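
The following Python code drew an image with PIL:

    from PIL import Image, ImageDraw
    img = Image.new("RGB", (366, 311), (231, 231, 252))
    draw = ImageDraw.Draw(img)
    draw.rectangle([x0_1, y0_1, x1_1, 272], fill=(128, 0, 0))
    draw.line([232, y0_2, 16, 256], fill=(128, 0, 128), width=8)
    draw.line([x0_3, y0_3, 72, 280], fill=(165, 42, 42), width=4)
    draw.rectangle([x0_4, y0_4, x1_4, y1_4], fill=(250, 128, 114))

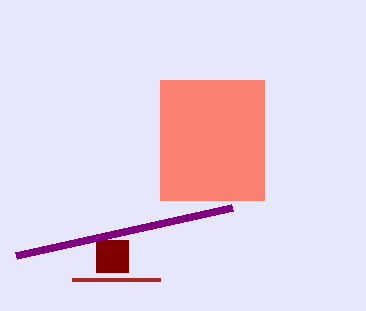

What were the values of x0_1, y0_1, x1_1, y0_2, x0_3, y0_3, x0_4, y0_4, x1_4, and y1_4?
x0_1 = 96, y0_1 = 240, x1_1 = 128, y0_2 = 208, x0_3 = 160, y0_3 = 280, x0_4 = 160, y0_4 = 80, x1_4 = 264, y1_4 = 200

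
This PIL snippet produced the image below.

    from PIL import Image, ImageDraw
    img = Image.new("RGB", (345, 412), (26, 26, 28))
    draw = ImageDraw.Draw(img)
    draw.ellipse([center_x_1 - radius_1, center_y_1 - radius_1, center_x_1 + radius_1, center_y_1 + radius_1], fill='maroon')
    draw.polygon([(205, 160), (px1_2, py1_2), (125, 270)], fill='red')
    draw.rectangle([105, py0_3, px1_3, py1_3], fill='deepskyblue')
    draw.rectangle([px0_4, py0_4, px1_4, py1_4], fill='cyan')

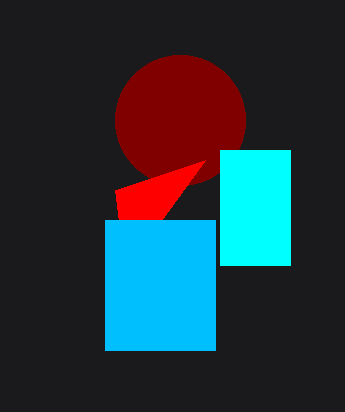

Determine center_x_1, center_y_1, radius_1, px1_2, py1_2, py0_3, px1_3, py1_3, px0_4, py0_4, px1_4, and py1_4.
center_x_1 = 180
center_y_1 = 120
radius_1 = 65
px1_2 = 115
py1_2 = 190
py0_3 = 220
px1_3 = 215
py1_3 = 350
px0_4 = 220
py0_4 = 150
px1_4 = 290
py1_4 = 265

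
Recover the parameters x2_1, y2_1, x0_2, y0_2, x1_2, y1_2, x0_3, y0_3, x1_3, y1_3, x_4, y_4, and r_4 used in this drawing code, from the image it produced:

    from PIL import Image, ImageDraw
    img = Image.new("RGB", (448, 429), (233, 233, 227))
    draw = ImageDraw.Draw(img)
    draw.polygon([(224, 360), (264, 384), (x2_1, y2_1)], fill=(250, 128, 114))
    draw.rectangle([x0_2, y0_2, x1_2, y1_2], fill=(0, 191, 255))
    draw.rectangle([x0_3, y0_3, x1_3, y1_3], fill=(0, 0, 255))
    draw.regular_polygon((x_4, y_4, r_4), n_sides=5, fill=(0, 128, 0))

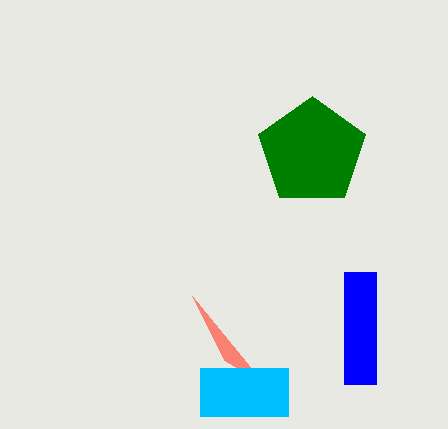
x2_1 = 192
y2_1 = 296
x0_2 = 200
y0_2 = 368
x1_2 = 288
y1_2 = 416
x0_3 = 344
y0_3 = 272
x1_3 = 376
y1_3 = 384
x_4 = 312
y_4 = 152
r_4 = 56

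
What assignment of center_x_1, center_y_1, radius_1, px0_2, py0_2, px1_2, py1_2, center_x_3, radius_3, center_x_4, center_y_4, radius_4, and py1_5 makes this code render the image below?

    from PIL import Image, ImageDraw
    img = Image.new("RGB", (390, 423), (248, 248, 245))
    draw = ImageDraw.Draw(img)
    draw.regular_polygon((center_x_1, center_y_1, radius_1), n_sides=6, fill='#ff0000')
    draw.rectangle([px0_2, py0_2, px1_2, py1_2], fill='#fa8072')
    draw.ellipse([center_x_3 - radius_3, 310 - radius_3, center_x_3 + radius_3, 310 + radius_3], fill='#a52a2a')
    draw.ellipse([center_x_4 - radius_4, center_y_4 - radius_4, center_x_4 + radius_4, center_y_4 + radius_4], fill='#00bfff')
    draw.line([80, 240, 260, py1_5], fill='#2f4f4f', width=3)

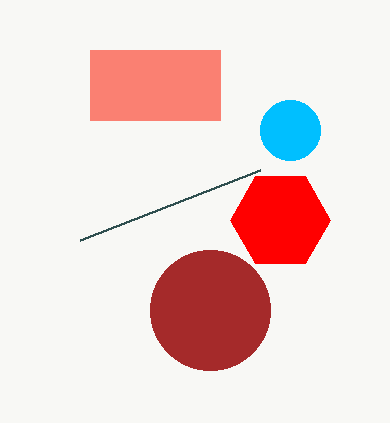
center_x_1 = 280, center_y_1 = 220, radius_1 = 50, px0_2 = 90, py0_2 = 50, px1_2 = 220, py1_2 = 120, center_x_3 = 210, radius_3 = 60, center_x_4 = 290, center_y_4 = 130, radius_4 = 30, py1_5 = 170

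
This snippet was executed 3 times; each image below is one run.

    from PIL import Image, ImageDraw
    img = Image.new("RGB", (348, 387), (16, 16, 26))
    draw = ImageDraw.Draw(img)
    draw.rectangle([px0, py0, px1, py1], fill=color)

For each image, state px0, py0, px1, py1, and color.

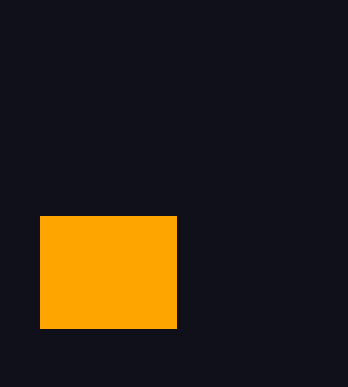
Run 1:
px0 = 40; py0 = 216; px1 = 176; py1 = 328; color = 'orange'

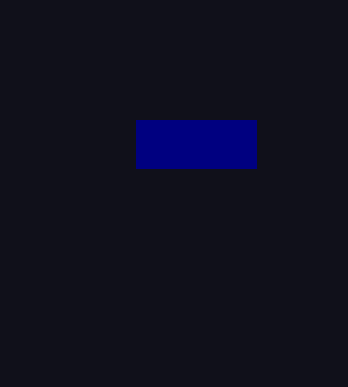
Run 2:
px0 = 136
py0 = 120
px1 = 256
py1 = 168
color = 'navy'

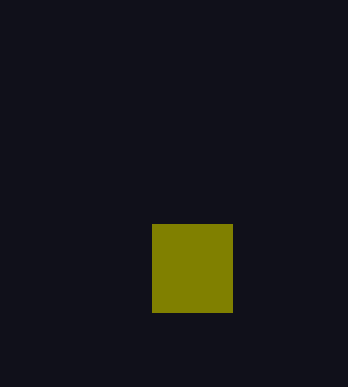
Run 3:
px0 = 152; py0 = 224; px1 = 232; py1 = 312; color = 'olive'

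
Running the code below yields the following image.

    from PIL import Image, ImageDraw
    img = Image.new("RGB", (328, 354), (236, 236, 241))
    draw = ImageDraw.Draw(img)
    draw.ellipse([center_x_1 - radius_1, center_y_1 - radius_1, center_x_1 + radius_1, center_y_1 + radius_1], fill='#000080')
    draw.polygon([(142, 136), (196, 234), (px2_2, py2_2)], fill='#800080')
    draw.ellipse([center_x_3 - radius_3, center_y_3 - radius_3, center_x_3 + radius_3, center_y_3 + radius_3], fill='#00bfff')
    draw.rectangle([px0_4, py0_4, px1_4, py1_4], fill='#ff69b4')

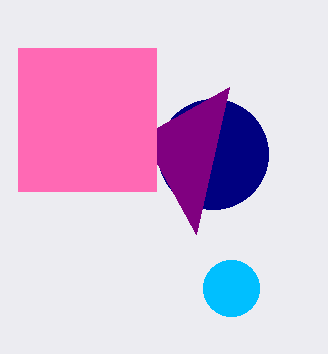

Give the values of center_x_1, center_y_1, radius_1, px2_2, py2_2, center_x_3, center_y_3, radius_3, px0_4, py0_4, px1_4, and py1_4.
center_x_1 = 213
center_y_1 = 154
radius_1 = 55
px2_2 = 229
py2_2 = 87
center_x_3 = 231
center_y_3 = 288
radius_3 = 28
px0_4 = 18
py0_4 = 48
px1_4 = 156
py1_4 = 191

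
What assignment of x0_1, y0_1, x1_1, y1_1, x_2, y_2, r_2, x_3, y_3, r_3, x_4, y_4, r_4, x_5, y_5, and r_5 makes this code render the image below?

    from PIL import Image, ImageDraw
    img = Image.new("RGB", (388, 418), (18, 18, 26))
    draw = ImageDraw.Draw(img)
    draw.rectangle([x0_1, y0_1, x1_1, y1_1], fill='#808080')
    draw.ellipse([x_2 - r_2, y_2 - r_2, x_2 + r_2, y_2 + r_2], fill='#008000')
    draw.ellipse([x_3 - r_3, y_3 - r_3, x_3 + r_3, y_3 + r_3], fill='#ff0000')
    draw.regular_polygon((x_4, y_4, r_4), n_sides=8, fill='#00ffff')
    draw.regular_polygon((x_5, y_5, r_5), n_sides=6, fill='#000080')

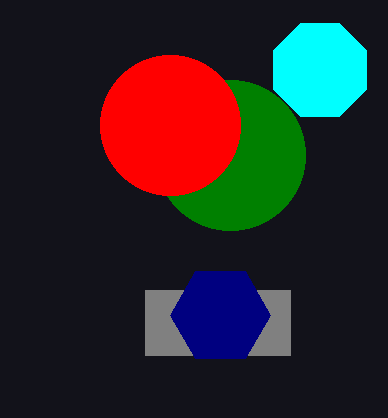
x0_1 = 145, y0_1 = 290, x1_1 = 290, y1_1 = 355, x_2 = 230, y_2 = 155, r_2 = 75, x_3 = 170, y_3 = 125, r_3 = 70, x_4 = 320, y_4 = 70, r_4 = 50, x_5 = 220, y_5 = 315, r_5 = 50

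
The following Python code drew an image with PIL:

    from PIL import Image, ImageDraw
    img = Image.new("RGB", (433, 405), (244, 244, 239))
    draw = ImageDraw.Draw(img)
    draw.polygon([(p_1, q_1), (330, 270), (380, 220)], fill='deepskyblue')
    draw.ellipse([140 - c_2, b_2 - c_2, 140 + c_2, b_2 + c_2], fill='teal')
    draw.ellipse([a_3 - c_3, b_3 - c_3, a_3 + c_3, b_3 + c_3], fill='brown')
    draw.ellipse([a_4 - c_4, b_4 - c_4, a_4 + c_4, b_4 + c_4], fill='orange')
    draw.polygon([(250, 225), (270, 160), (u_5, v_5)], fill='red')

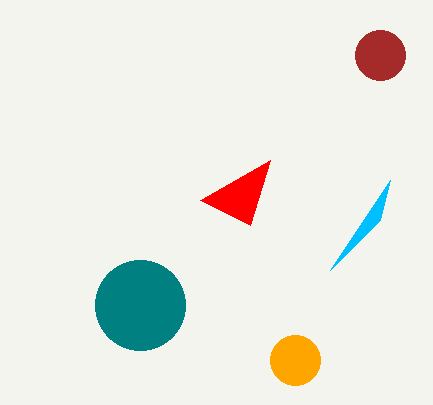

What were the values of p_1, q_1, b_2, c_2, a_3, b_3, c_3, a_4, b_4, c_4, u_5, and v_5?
p_1 = 390; q_1 = 180; b_2 = 305; c_2 = 45; a_3 = 380; b_3 = 55; c_3 = 25; a_4 = 295; b_4 = 360; c_4 = 25; u_5 = 200; v_5 = 200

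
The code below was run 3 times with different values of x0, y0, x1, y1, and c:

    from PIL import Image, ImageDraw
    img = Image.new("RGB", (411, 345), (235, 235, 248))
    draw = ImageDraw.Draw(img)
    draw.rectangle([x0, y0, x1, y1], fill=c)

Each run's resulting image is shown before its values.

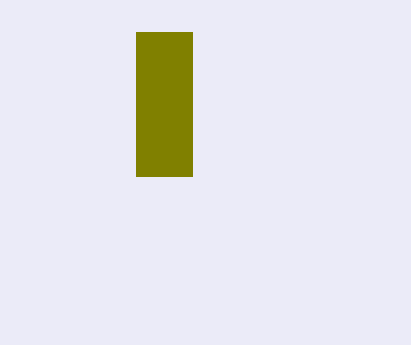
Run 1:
x0 = 136; y0 = 32; x1 = 192; y1 = 176; c = 'olive'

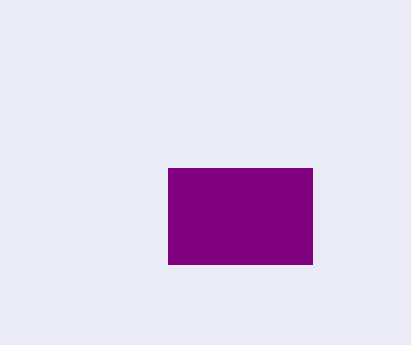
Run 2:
x0 = 168; y0 = 168; x1 = 312; y1 = 264; c = 'purple'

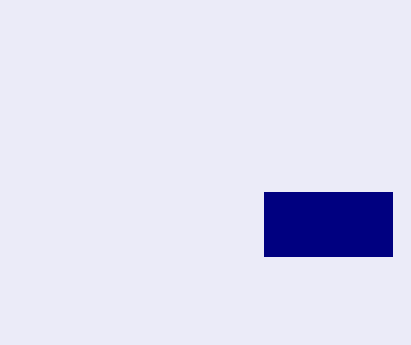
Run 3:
x0 = 264, y0 = 192, x1 = 392, y1 = 256, c = 'navy'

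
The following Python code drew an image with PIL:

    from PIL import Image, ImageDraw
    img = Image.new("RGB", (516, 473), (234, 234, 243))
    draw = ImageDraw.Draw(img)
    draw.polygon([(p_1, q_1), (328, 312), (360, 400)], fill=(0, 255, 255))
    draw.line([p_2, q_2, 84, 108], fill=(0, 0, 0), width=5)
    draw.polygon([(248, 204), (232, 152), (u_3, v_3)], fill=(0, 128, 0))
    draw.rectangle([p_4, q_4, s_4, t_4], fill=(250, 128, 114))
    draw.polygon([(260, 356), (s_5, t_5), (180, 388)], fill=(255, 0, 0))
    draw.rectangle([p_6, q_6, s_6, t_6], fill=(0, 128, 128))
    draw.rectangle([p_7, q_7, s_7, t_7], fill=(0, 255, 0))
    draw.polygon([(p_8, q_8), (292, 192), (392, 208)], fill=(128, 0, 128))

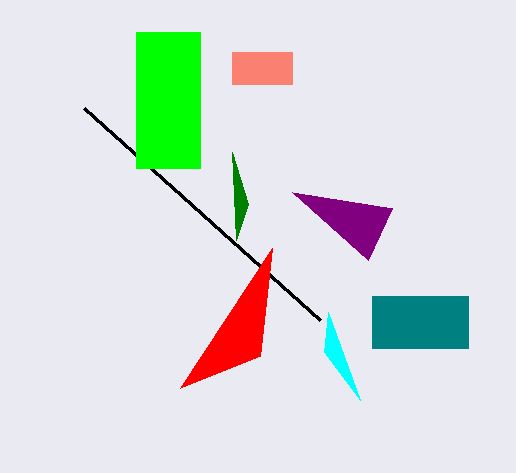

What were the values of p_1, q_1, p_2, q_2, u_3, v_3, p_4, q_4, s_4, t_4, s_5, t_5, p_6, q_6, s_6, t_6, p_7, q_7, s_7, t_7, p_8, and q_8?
p_1 = 324; q_1 = 352; p_2 = 320; q_2 = 320; u_3 = 236; v_3 = 240; p_4 = 232; q_4 = 52; s_4 = 292; t_4 = 84; s_5 = 272; t_5 = 248; p_6 = 372; q_6 = 296; s_6 = 468; t_6 = 348; p_7 = 136; q_7 = 32; s_7 = 200; t_7 = 168; p_8 = 368; q_8 = 260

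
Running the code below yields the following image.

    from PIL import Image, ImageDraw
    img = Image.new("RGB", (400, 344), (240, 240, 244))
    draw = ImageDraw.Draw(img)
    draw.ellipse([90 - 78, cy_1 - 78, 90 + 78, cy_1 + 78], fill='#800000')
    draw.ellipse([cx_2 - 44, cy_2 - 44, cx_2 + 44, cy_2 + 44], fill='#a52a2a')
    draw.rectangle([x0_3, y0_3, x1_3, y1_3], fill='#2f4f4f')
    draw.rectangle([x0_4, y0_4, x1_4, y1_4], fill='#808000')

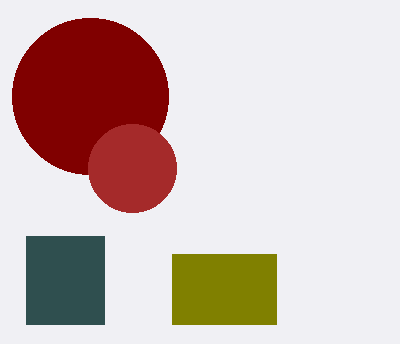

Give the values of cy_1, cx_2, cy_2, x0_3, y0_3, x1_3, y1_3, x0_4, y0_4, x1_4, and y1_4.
cy_1 = 96
cx_2 = 132
cy_2 = 168
x0_3 = 26
y0_3 = 236
x1_3 = 104
y1_3 = 324
x0_4 = 172
y0_4 = 254
x1_4 = 276
y1_4 = 324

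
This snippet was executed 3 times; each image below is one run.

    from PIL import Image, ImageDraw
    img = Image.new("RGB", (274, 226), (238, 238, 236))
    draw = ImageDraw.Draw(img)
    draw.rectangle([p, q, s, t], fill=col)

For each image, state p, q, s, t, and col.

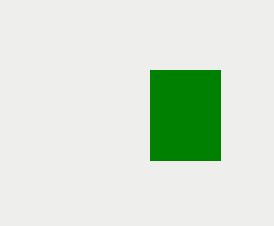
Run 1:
p = 150, q = 70, s = 220, t = 160, col = 'green'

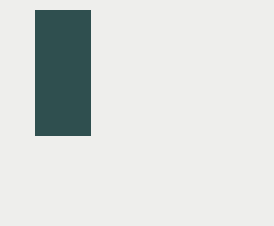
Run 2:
p = 35, q = 10, s = 90, t = 135, col = 'darkslategray'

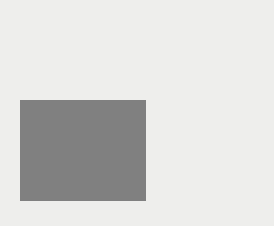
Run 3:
p = 20, q = 100, s = 145, t = 200, col = 'gray'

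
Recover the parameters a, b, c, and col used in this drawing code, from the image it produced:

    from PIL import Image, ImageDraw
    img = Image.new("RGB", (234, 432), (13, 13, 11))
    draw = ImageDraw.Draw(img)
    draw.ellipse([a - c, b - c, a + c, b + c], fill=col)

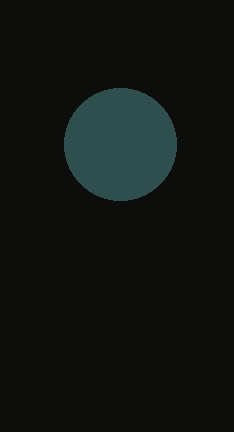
a = 120; b = 144; c = 56; col = 'darkslategray'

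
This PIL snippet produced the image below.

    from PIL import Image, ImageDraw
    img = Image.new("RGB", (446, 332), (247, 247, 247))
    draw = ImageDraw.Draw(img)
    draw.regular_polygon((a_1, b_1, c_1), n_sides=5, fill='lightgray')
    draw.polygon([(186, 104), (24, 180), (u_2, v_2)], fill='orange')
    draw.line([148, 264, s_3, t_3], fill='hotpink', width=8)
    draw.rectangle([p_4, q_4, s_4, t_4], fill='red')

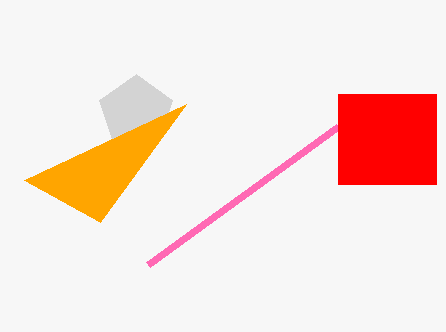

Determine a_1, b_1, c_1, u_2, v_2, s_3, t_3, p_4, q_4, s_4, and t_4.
a_1 = 136, b_1 = 112, c_1 = 38, u_2 = 100, v_2 = 222, s_3 = 338, t_3 = 126, p_4 = 338, q_4 = 94, s_4 = 436, t_4 = 184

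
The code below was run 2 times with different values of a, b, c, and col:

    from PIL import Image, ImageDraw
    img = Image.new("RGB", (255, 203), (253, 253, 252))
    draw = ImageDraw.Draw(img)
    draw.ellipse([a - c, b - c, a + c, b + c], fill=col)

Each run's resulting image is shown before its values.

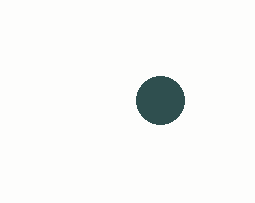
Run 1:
a = 160; b = 100; c = 24; col = 'darkslategray'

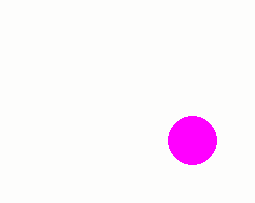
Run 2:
a = 192
b = 140
c = 24
col = 'magenta'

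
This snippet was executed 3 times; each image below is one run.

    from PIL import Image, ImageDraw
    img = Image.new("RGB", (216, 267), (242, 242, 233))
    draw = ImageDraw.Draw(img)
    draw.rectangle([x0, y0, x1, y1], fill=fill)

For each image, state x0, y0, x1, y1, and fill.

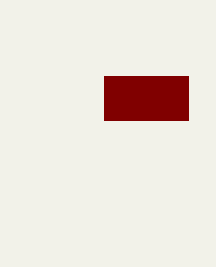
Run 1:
x0 = 104, y0 = 76, x1 = 188, y1 = 120, fill = 'maroon'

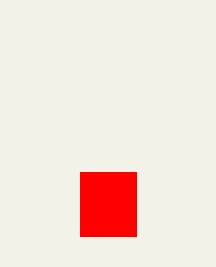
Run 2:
x0 = 80
y0 = 172
x1 = 136
y1 = 236
fill = 'red'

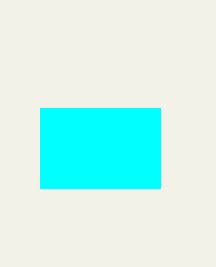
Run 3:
x0 = 40
y0 = 108
x1 = 160
y1 = 188
fill = 'cyan'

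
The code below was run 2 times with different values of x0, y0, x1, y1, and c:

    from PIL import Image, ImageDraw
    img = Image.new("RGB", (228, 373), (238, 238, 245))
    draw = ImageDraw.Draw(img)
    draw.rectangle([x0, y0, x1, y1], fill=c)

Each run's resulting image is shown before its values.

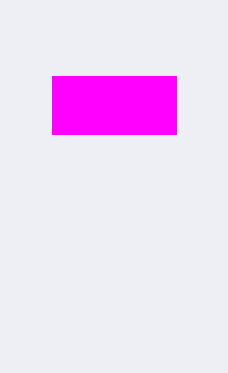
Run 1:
x0 = 52
y0 = 76
x1 = 176
y1 = 134
c = 'magenta'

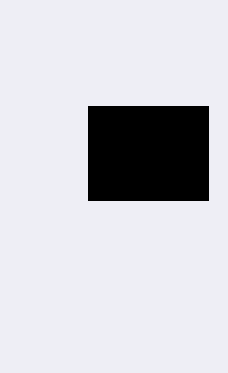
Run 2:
x0 = 88
y0 = 106
x1 = 208
y1 = 200
c = 'black'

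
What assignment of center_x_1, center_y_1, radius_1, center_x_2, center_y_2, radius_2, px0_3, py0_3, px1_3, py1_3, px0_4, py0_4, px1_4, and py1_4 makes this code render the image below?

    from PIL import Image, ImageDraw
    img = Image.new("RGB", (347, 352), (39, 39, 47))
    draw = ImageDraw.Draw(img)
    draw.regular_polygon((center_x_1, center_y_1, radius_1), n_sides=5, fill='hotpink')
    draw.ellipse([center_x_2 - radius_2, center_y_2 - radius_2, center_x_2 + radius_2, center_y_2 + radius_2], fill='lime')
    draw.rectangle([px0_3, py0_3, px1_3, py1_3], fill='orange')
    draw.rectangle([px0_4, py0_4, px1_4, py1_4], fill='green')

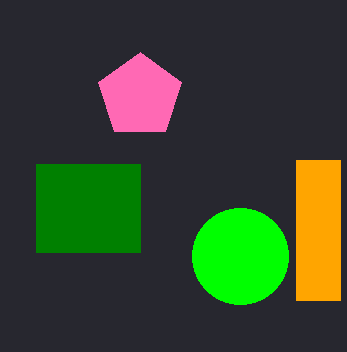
center_x_1 = 140
center_y_1 = 96
radius_1 = 44
center_x_2 = 240
center_y_2 = 256
radius_2 = 48
px0_3 = 296
py0_3 = 160
px1_3 = 340
py1_3 = 300
px0_4 = 36
py0_4 = 164
px1_4 = 140
py1_4 = 252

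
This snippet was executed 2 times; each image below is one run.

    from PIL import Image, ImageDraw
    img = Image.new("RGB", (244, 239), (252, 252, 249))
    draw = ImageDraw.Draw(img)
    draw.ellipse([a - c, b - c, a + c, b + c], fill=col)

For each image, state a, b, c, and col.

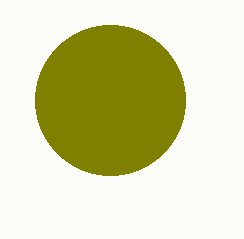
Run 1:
a = 110, b = 100, c = 75, col = 'olive'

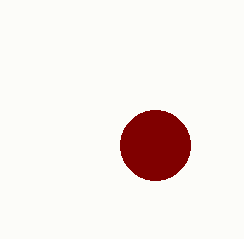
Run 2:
a = 155, b = 145, c = 35, col = 'maroon'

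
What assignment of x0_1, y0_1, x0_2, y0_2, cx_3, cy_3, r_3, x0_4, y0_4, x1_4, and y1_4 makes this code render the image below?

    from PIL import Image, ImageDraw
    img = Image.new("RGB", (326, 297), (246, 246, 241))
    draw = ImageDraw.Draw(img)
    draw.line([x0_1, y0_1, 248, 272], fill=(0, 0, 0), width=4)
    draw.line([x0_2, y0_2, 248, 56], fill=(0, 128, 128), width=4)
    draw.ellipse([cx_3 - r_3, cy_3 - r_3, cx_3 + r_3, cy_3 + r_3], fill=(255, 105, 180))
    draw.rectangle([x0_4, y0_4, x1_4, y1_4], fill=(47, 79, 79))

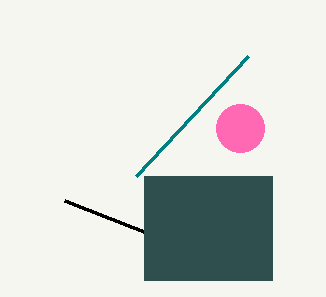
x0_1 = 64, y0_1 = 200, x0_2 = 136, y0_2 = 176, cx_3 = 240, cy_3 = 128, r_3 = 24, x0_4 = 144, y0_4 = 176, x1_4 = 272, y1_4 = 280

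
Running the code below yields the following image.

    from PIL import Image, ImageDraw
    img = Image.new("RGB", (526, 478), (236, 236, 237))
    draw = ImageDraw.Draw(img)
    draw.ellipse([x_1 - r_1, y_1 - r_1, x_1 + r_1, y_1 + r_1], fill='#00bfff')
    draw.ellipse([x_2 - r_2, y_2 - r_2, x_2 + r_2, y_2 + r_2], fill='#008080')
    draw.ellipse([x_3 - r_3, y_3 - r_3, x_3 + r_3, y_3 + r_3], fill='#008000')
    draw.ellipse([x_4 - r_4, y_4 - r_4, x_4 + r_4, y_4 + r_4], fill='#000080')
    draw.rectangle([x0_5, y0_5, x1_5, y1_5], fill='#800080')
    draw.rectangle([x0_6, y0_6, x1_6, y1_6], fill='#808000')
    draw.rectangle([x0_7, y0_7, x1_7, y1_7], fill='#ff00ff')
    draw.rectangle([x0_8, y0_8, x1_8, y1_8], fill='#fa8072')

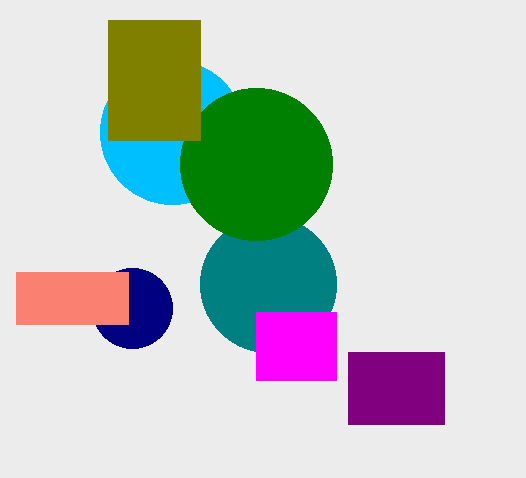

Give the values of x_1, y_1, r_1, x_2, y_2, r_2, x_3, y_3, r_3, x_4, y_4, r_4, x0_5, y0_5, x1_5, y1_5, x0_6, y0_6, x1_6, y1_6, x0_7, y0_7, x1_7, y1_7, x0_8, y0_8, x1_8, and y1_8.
x_1 = 172; y_1 = 132; r_1 = 72; x_2 = 268; y_2 = 284; r_2 = 68; x_3 = 256; y_3 = 164; r_3 = 76; x_4 = 132; y_4 = 308; r_4 = 40; x0_5 = 348; y0_5 = 352; x1_5 = 444; y1_5 = 424; x0_6 = 108; y0_6 = 20; x1_6 = 200; y1_6 = 140; x0_7 = 256; y0_7 = 312; x1_7 = 336; y1_7 = 380; x0_8 = 16; y0_8 = 272; x1_8 = 128; y1_8 = 324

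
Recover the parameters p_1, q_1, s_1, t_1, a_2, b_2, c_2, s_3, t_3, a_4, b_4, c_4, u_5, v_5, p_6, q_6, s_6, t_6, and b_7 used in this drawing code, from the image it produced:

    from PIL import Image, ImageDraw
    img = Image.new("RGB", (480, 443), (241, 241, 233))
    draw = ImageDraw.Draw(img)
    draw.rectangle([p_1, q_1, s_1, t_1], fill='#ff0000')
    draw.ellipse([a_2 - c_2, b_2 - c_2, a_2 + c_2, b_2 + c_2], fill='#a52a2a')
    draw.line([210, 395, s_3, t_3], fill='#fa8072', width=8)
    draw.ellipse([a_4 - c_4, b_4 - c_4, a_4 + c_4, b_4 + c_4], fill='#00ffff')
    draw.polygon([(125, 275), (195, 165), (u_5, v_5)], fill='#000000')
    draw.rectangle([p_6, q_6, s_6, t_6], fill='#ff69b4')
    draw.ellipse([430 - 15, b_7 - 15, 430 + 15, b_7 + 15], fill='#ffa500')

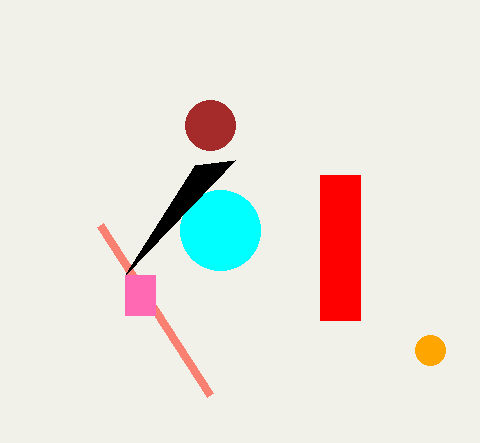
p_1 = 320
q_1 = 175
s_1 = 360
t_1 = 320
a_2 = 210
b_2 = 125
c_2 = 25
s_3 = 100
t_3 = 225
a_4 = 220
b_4 = 230
c_4 = 40
u_5 = 235
v_5 = 160
p_6 = 125
q_6 = 275
s_6 = 155
t_6 = 315
b_7 = 350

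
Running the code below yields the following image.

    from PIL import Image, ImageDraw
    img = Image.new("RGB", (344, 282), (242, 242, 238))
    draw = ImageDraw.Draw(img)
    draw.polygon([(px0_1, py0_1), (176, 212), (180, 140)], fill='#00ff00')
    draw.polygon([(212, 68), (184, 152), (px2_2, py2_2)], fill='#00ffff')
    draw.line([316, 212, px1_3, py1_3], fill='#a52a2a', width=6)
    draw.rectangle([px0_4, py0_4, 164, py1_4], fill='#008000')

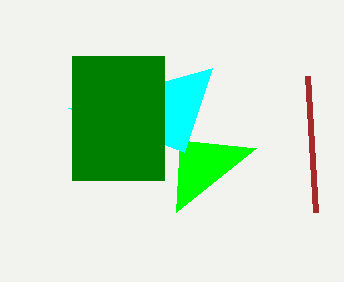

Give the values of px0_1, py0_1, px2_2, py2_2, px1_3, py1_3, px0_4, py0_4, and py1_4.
px0_1 = 256; py0_1 = 148; px2_2 = 68; py2_2 = 108; px1_3 = 308; py1_3 = 76; px0_4 = 72; py0_4 = 56; py1_4 = 180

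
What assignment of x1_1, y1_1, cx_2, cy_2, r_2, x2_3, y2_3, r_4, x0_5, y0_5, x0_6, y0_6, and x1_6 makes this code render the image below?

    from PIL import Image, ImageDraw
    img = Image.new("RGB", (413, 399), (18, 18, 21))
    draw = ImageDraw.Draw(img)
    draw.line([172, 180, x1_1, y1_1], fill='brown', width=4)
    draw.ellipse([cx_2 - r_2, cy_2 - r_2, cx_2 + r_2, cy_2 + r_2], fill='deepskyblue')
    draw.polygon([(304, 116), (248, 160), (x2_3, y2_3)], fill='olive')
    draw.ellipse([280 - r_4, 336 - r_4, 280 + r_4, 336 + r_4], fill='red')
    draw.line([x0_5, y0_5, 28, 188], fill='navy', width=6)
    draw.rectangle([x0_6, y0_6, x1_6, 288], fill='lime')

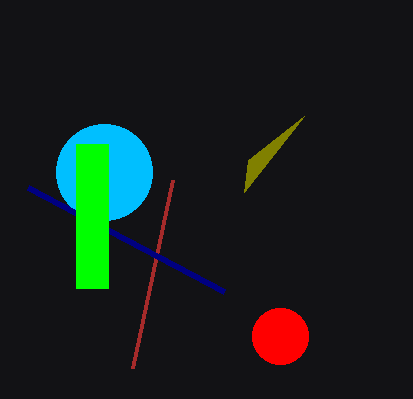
x1_1 = 132, y1_1 = 368, cx_2 = 104, cy_2 = 172, r_2 = 48, x2_3 = 244, y2_3 = 192, r_4 = 28, x0_5 = 224, y0_5 = 292, x0_6 = 76, y0_6 = 144, x1_6 = 108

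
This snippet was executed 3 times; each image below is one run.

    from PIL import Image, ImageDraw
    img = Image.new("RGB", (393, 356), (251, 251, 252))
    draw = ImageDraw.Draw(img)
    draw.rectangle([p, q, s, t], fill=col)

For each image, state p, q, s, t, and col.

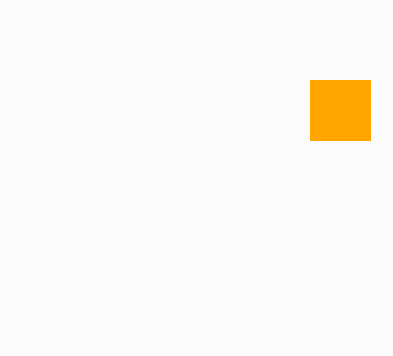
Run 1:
p = 310, q = 80, s = 370, t = 140, col = 'orange'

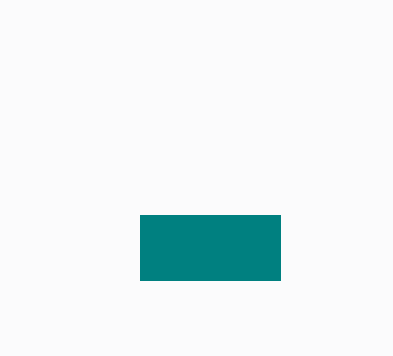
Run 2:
p = 140, q = 215, s = 280, t = 280, col = 'teal'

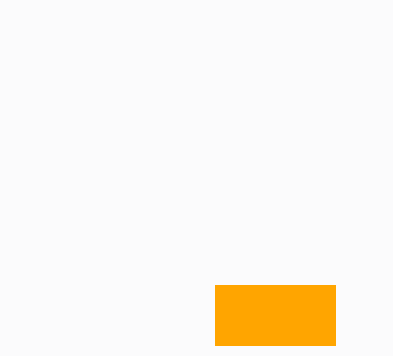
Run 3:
p = 215; q = 285; s = 335; t = 345; col = 'orange'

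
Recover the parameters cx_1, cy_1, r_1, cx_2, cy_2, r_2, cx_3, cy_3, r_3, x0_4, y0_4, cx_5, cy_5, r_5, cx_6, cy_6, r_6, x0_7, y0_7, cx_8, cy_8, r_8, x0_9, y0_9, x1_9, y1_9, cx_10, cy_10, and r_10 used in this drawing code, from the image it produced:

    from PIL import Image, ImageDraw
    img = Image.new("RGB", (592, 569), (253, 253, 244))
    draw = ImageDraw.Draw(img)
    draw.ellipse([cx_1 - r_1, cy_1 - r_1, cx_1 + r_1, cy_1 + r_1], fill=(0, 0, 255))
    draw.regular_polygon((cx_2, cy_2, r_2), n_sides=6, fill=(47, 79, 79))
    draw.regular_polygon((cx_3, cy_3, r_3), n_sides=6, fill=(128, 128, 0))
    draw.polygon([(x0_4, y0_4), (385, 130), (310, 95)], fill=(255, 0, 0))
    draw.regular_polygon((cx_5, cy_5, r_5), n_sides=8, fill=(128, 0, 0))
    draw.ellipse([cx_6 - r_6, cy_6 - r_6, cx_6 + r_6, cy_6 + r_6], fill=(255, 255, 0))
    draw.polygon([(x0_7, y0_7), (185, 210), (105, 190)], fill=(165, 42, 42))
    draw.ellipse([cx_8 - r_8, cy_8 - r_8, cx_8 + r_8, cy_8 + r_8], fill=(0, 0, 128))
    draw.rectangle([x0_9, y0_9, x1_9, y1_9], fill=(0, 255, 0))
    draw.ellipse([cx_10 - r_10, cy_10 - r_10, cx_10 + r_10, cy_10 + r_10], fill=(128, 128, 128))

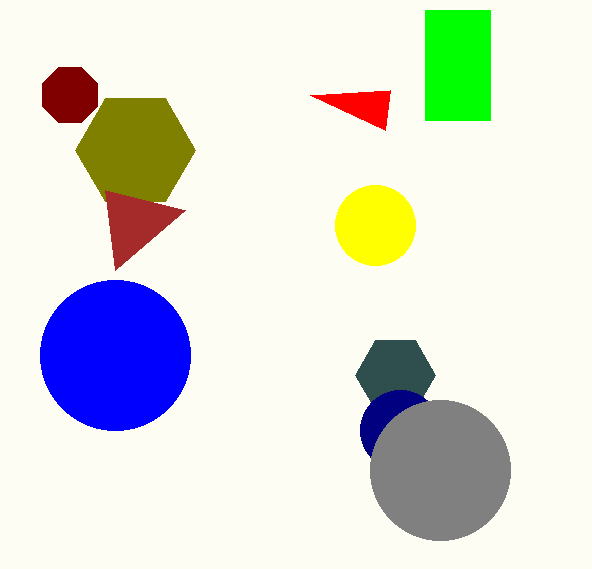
cx_1 = 115, cy_1 = 355, r_1 = 75, cx_2 = 395, cy_2 = 375, r_2 = 40, cx_3 = 135, cy_3 = 150, r_3 = 60, x0_4 = 390, y0_4 = 90, cx_5 = 70, cy_5 = 95, r_5 = 30, cx_6 = 375, cy_6 = 225, r_6 = 40, x0_7 = 115, y0_7 = 270, cx_8 = 400, cy_8 = 430, r_8 = 40, x0_9 = 425, y0_9 = 10, x1_9 = 490, y1_9 = 120, cx_10 = 440, cy_10 = 470, r_10 = 70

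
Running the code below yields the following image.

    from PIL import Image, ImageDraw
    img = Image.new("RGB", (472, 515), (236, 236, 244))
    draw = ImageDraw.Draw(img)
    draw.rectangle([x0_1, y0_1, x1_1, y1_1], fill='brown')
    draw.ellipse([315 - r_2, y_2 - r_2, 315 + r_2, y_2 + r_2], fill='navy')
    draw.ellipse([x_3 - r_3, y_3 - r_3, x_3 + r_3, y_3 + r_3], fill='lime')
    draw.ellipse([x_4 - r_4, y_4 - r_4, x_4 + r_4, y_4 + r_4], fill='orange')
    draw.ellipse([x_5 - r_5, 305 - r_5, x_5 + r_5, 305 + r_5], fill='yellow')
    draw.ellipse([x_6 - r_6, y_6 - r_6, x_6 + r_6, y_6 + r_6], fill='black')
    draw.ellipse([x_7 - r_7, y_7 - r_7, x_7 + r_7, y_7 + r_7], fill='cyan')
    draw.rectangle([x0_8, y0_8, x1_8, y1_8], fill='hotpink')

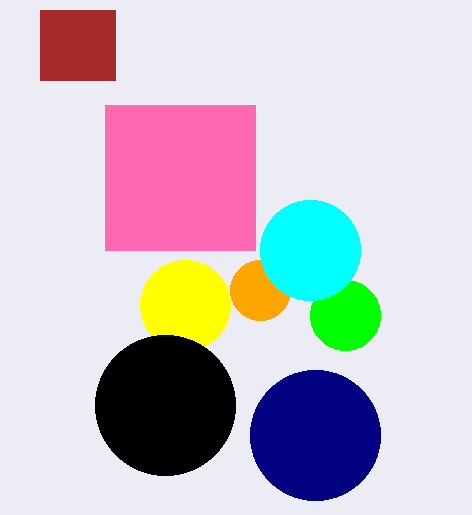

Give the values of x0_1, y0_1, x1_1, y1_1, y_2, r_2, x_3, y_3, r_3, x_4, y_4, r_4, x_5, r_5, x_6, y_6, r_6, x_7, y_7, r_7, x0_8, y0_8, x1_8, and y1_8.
x0_1 = 40
y0_1 = 10
x1_1 = 115
y1_1 = 80
y_2 = 435
r_2 = 65
x_3 = 345
y_3 = 315
r_3 = 35
x_4 = 260
y_4 = 290
r_4 = 30
x_5 = 185
r_5 = 45
x_6 = 165
y_6 = 405
r_6 = 70
x_7 = 310
y_7 = 250
r_7 = 50
x0_8 = 105
y0_8 = 105
x1_8 = 255
y1_8 = 250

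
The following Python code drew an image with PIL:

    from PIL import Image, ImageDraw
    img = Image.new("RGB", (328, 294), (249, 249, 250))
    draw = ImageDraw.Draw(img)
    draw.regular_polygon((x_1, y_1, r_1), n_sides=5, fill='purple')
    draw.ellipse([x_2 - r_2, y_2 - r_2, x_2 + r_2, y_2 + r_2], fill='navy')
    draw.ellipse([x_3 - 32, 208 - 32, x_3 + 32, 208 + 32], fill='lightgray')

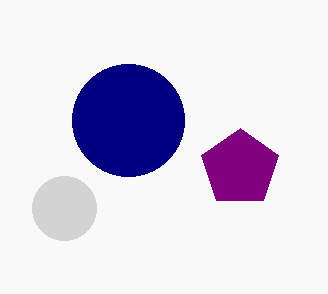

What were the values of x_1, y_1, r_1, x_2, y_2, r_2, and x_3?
x_1 = 240, y_1 = 168, r_1 = 40, x_2 = 128, y_2 = 120, r_2 = 56, x_3 = 64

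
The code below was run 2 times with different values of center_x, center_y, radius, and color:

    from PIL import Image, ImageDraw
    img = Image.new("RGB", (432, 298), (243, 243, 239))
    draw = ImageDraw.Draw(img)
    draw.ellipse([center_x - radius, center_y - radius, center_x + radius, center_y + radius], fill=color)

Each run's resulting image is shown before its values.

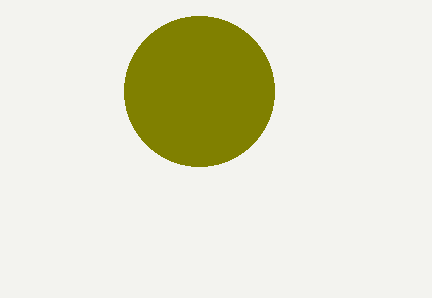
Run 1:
center_x = 199
center_y = 91
radius = 75
color = 'olive'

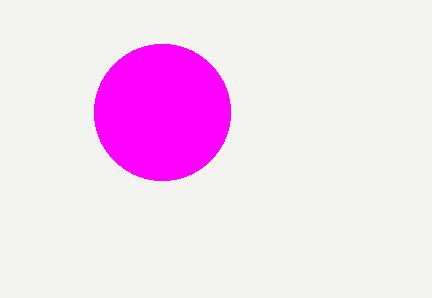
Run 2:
center_x = 162, center_y = 112, radius = 68, color = 'magenta'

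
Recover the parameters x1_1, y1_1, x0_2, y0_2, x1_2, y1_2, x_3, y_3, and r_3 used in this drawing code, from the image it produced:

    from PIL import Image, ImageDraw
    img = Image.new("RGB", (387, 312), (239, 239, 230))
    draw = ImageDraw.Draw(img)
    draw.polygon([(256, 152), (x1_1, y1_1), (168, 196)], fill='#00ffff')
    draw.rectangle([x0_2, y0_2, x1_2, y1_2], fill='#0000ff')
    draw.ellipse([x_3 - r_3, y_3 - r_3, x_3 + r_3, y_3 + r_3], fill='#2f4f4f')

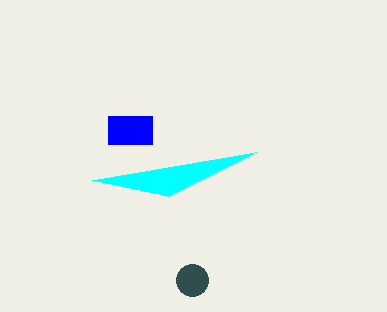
x1_1 = 92, y1_1 = 180, x0_2 = 108, y0_2 = 116, x1_2 = 152, y1_2 = 144, x_3 = 192, y_3 = 280, r_3 = 16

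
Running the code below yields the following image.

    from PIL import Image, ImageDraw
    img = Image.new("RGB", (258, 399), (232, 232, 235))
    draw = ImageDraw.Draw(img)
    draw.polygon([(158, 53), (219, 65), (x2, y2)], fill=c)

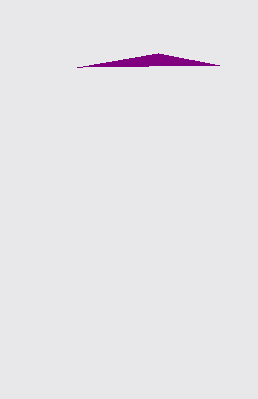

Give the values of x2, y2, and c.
x2 = 77; y2 = 67; c = 'purple'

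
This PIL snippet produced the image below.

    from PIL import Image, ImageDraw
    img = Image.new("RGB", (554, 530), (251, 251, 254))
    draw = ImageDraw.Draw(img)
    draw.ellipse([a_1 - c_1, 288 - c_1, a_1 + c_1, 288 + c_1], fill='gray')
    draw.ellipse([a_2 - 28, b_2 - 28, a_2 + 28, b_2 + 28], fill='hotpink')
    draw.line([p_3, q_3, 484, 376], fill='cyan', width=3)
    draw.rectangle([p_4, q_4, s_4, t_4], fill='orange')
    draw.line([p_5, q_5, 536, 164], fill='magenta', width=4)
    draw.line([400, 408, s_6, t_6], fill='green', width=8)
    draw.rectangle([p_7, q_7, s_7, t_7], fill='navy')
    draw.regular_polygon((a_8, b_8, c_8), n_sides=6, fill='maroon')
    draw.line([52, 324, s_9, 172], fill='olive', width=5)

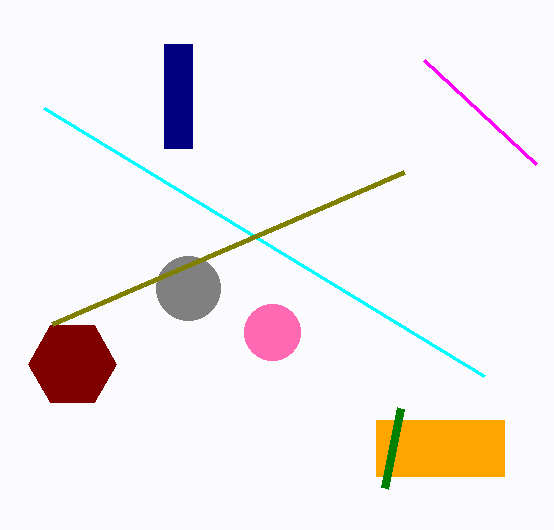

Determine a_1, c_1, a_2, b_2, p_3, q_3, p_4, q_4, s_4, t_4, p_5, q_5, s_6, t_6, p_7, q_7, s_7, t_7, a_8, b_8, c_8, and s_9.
a_1 = 188, c_1 = 32, a_2 = 272, b_2 = 332, p_3 = 44, q_3 = 108, p_4 = 376, q_4 = 420, s_4 = 504, t_4 = 476, p_5 = 424, q_5 = 60, s_6 = 384, t_6 = 488, p_7 = 164, q_7 = 44, s_7 = 192, t_7 = 148, a_8 = 72, b_8 = 364, c_8 = 44, s_9 = 404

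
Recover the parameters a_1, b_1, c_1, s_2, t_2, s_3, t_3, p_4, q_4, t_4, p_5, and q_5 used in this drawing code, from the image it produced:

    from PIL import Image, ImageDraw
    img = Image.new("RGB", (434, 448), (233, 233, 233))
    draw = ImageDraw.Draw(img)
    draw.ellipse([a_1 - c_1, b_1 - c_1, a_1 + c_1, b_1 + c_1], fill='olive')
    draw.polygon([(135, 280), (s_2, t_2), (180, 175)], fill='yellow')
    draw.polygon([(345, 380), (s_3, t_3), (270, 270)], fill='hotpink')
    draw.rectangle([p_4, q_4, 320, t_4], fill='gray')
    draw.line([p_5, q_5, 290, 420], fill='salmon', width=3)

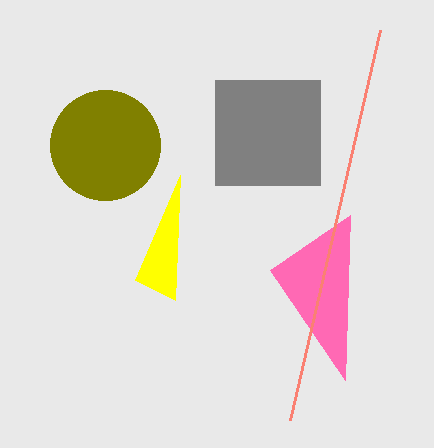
a_1 = 105, b_1 = 145, c_1 = 55, s_2 = 175, t_2 = 300, s_3 = 350, t_3 = 215, p_4 = 215, q_4 = 80, t_4 = 185, p_5 = 380, q_5 = 30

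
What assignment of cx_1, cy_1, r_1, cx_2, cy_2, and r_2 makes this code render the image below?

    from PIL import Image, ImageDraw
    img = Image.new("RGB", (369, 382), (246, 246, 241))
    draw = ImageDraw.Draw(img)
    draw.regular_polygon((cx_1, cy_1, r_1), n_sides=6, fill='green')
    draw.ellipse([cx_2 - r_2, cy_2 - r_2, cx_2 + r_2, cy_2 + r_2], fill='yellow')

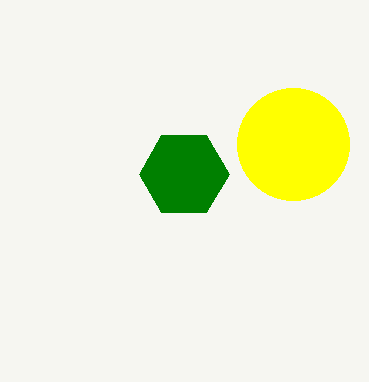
cx_1 = 184
cy_1 = 174
r_1 = 45
cx_2 = 293
cy_2 = 144
r_2 = 56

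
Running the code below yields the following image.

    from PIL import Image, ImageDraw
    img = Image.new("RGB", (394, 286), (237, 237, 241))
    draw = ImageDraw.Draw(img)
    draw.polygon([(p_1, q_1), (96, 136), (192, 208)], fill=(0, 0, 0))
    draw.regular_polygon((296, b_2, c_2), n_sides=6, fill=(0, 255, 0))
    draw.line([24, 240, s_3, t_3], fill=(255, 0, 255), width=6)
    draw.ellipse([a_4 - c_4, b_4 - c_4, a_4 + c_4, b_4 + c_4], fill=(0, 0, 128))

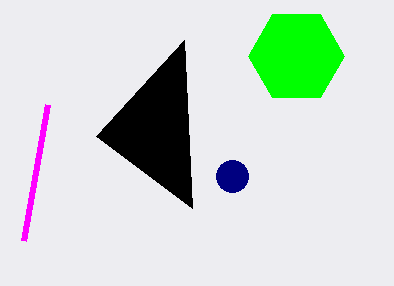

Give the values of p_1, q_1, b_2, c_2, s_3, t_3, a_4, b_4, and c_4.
p_1 = 184; q_1 = 40; b_2 = 56; c_2 = 48; s_3 = 48; t_3 = 104; a_4 = 232; b_4 = 176; c_4 = 16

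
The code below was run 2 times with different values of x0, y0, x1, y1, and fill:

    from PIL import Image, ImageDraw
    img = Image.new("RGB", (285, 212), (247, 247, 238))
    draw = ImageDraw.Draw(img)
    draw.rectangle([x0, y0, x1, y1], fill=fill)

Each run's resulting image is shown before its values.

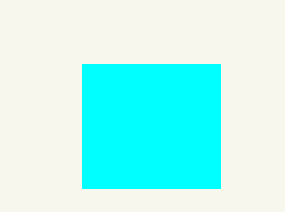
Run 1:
x0 = 82
y0 = 64
x1 = 220
y1 = 188
fill = 'cyan'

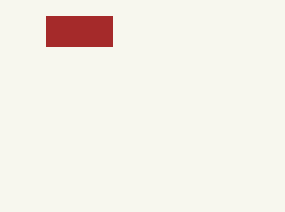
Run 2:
x0 = 46
y0 = 16
x1 = 112
y1 = 46
fill = 'brown'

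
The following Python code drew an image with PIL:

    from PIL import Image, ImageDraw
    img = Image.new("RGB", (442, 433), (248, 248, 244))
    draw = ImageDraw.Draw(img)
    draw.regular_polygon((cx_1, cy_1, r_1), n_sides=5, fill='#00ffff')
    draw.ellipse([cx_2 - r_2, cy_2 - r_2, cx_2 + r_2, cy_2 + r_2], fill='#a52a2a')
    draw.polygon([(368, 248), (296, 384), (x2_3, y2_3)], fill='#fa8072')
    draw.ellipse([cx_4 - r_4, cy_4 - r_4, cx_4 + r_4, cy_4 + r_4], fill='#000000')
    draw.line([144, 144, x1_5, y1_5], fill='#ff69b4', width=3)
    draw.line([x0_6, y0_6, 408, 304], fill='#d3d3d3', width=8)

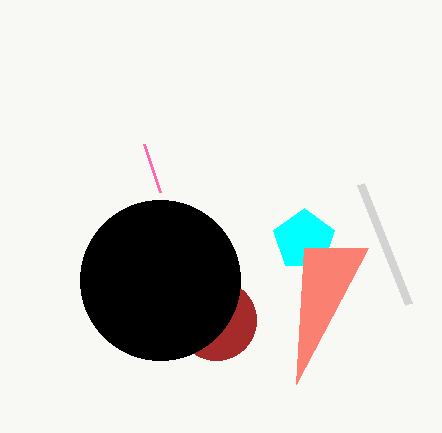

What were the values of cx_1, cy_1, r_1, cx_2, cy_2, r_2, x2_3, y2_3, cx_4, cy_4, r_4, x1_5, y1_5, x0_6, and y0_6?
cx_1 = 304
cy_1 = 240
r_1 = 32
cx_2 = 216
cy_2 = 320
r_2 = 40
x2_3 = 304
y2_3 = 248
cx_4 = 160
cy_4 = 280
r_4 = 80
x1_5 = 160
y1_5 = 192
x0_6 = 360
y0_6 = 184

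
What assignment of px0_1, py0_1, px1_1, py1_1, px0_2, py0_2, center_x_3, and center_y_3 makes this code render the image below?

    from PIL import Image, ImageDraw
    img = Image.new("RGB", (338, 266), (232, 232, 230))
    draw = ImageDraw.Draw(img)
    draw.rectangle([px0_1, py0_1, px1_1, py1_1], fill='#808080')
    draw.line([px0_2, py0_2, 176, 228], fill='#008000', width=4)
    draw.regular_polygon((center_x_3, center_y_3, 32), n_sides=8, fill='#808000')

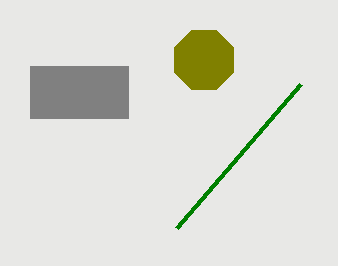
px0_1 = 30
py0_1 = 66
px1_1 = 128
py1_1 = 118
px0_2 = 300
py0_2 = 84
center_x_3 = 204
center_y_3 = 60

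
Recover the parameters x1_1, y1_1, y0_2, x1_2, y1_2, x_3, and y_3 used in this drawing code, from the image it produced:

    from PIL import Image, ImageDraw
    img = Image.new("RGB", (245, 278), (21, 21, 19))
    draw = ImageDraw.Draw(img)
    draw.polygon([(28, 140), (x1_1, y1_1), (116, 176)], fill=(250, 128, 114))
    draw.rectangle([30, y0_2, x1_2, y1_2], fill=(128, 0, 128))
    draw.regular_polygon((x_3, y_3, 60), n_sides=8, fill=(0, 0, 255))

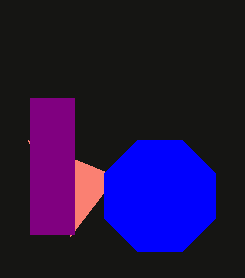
x1_1 = 70, y1_1 = 236, y0_2 = 98, x1_2 = 74, y1_2 = 234, x_3 = 160, y_3 = 196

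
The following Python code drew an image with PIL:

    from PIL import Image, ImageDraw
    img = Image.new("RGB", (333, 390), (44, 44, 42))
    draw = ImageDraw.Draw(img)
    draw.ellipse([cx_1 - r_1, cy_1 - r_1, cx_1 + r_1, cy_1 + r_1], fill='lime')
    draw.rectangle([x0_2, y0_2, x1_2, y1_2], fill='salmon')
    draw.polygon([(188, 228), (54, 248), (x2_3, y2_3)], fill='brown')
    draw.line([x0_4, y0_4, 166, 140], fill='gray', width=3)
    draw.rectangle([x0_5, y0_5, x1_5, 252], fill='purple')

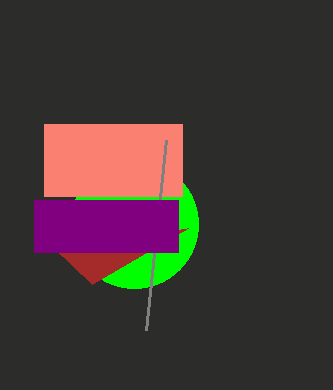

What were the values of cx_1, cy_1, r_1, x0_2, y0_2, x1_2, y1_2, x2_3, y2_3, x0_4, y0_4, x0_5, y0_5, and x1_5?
cx_1 = 134, cy_1 = 224, r_1 = 64, x0_2 = 44, y0_2 = 124, x1_2 = 182, y1_2 = 196, x2_3 = 92, y2_3 = 284, x0_4 = 146, y0_4 = 330, x0_5 = 34, y0_5 = 200, x1_5 = 178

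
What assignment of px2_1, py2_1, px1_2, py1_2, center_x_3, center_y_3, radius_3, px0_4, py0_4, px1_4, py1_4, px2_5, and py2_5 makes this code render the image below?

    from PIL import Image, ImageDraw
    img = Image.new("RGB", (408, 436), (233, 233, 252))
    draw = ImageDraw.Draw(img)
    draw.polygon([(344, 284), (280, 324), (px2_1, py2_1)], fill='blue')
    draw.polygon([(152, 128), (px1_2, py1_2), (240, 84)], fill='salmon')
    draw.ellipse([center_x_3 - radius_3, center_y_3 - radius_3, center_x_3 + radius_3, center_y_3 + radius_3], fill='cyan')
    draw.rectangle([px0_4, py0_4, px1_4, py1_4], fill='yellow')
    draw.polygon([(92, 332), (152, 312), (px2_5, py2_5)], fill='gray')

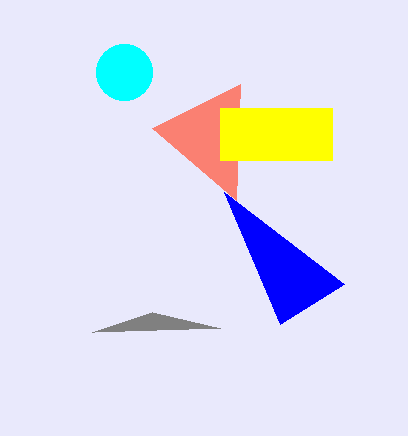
px2_1 = 224
py2_1 = 192
px1_2 = 236
py1_2 = 200
center_x_3 = 124
center_y_3 = 72
radius_3 = 28
px0_4 = 220
py0_4 = 108
px1_4 = 332
py1_4 = 160
px2_5 = 220
py2_5 = 328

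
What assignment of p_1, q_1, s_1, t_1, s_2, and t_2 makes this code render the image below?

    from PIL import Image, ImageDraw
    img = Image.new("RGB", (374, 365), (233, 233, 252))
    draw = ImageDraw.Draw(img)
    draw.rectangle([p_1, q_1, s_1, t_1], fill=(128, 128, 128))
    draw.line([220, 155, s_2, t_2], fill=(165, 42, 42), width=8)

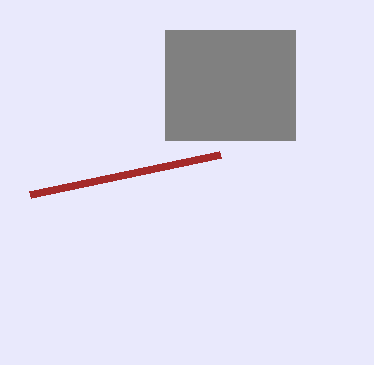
p_1 = 165; q_1 = 30; s_1 = 295; t_1 = 140; s_2 = 30; t_2 = 195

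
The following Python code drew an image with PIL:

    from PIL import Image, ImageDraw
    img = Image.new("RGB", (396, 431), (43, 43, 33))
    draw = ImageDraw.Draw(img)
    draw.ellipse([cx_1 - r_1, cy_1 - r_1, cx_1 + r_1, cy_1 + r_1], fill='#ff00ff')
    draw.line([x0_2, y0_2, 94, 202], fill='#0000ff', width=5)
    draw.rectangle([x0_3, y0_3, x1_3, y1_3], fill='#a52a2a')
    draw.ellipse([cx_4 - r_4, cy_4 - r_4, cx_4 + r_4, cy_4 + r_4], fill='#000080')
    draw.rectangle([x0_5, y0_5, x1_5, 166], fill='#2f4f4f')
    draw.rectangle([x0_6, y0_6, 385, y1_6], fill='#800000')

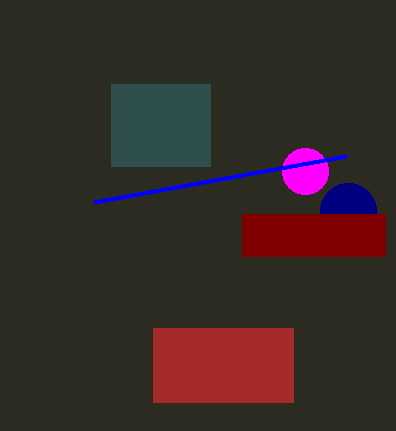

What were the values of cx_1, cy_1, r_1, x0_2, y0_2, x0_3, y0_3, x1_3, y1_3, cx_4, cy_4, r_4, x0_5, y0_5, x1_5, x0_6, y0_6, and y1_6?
cx_1 = 305, cy_1 = 171, r_1 = 23, x0_2 = 346, y0_2 = 156, x0_3 = 153, y0_3 = 328, x1_3 = 293, y1_3 = 402, cx_4 = 348, cy_4 = 211, r_4 = 28, x0_5 = 111, y0_5 = 84, x1_5 = 210, x0_6 = 242, y0_6 = 214, y1_6 = 256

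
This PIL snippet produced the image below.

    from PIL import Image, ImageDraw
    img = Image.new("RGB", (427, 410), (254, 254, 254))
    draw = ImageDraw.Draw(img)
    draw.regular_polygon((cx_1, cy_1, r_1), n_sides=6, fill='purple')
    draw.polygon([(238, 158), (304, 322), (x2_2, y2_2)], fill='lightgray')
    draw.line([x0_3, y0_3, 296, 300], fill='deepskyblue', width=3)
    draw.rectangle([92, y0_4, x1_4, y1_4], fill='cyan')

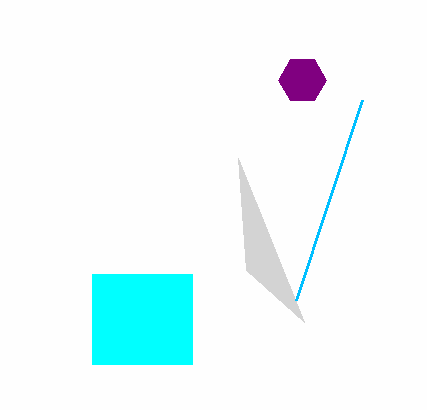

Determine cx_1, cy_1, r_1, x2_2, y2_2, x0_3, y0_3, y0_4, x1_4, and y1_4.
cx_1 = 302
cy_1 = 80
r_1 = 24
x2_2 = 246
y2_2 = 270
x0_3 = 362
y0_3 = 100
y0_4 = 274
x1_4 = 192
y1_4 = 364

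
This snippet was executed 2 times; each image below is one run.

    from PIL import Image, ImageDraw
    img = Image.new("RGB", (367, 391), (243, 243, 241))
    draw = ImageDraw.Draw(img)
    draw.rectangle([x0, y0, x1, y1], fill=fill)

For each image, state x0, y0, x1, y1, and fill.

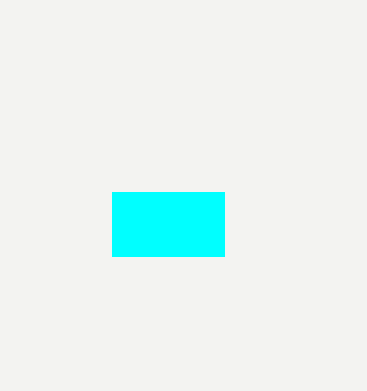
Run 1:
x0 = 112
y0 = 192
x1 = 224
y1 = 256
fill = 'cyan'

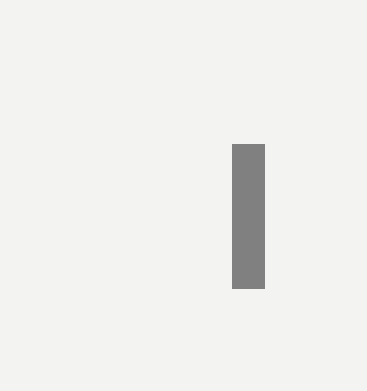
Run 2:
x0 = 232
y0 = 144
x1 = 264
y1 = 288
fill = 'gray'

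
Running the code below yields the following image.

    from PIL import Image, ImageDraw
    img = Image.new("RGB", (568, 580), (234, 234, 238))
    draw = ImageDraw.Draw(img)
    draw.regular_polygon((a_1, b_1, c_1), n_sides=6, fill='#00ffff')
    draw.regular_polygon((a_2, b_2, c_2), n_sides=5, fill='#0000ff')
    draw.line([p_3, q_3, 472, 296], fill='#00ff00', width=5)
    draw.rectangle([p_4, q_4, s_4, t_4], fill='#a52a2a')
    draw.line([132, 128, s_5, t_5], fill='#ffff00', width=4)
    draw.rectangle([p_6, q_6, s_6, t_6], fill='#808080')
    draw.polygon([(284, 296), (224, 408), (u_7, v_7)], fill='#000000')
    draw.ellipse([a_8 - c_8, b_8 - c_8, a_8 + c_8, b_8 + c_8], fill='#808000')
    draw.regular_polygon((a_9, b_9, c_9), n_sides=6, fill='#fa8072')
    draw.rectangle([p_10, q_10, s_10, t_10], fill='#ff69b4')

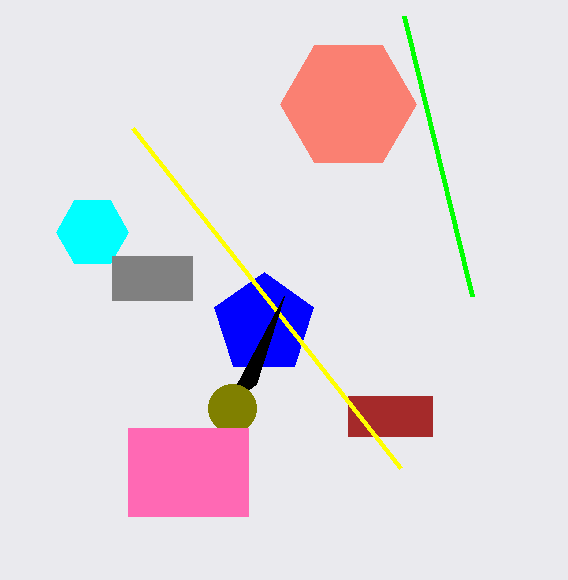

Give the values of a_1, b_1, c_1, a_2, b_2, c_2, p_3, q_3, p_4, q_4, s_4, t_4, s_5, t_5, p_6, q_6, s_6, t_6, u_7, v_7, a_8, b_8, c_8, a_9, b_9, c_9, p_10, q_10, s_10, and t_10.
a_1 = 92, b_1 = 232, c_1 = 36, a_2 = 264, b_2 = 324, c_2 = 52, p_3 = 404, q_3 = 16, p_4 = 348, q_4 = 396, s_4 = 432, t_4 = 436, s_5 = 400, t_5 = 468, p_6 = 112, q_6 = 256, s_6 = 192, t_6 = 300, u_7 = 256, v_7 = 384, a_8 = 232, b_8 = 408, c_8 = 24, a_9 = 348, b_9 = 104, c_9 = 68, p_10 = 128, q_10 = 428, s_10 = 248, t_10 = 516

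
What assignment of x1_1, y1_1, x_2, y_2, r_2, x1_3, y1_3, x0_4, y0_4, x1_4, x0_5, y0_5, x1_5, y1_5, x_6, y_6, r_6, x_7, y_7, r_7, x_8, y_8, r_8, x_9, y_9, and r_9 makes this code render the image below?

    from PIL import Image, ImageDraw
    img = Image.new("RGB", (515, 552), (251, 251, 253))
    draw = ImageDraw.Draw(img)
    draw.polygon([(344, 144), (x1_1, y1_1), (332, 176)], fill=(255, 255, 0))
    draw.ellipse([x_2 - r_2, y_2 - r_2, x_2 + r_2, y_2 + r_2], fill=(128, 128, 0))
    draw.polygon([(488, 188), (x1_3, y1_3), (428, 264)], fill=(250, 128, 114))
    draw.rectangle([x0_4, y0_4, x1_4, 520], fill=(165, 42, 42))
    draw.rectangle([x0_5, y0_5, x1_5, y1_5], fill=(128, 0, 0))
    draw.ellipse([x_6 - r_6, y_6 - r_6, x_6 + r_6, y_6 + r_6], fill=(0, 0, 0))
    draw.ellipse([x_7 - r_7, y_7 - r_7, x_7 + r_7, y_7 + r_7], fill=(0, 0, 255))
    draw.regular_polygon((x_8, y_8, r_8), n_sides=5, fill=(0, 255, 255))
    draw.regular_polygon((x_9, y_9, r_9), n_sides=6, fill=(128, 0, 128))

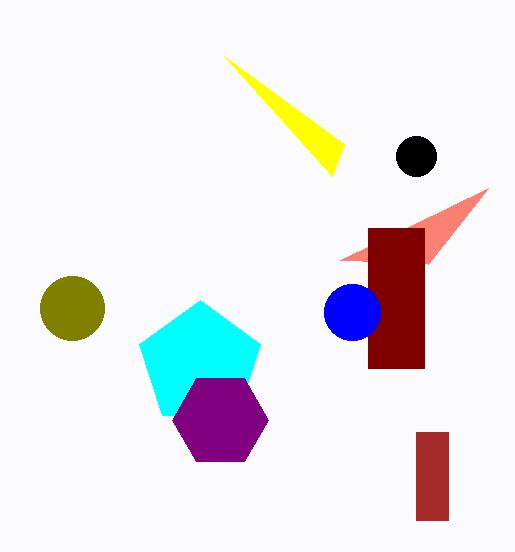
x1_1 = 224
y1_1 = 56
x_2 = 72
y_2 = 308
r_2 = 32
x1_3 = 340
y1_3 = 260
x0_4 = 416
y0_4 = 432
x1_4 = 448
x0_5 = 368
y0_5 = 228
x1_5 = 424
y1_5 = 368
x_6 = 416
y_6 = 156
r_6 = 20
x_7 = 352
y_7 = 312
r_7 = 28
x_8 = 200
y_8 = 364
r_8 = 64
x_9 = 220
y_9 = 420
r_9 = 48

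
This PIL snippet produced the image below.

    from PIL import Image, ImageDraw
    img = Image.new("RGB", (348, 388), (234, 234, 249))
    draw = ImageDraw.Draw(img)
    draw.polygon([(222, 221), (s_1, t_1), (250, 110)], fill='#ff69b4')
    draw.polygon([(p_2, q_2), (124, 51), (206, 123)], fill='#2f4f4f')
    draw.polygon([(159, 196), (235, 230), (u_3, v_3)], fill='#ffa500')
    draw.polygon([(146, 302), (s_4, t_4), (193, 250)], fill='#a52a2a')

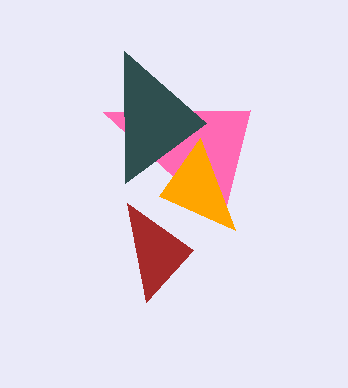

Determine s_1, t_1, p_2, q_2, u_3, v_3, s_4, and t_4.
s_1 = 103, t_1 = 112, p_2 = 125, q_2 = 183, u_3 = 200, v_3 = 138, s_4 = 127, t_4 = 203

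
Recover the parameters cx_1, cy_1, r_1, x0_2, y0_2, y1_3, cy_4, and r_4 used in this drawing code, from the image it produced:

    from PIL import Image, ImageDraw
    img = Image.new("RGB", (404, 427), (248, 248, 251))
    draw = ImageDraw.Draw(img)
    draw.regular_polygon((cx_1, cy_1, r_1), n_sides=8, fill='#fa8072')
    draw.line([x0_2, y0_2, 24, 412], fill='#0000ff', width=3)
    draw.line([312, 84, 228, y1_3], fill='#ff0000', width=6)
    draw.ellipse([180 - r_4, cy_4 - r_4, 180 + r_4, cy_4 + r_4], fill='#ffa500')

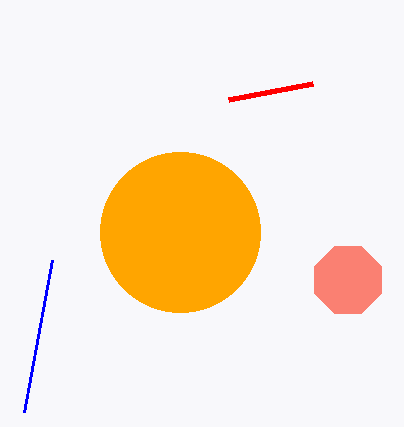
cx_1 = 348; cy_1 = 280; r_1 = 36; x0_2 = 52; y0_2 = 260; y1_3 = 100; cy_4 = 232; r_4 = 80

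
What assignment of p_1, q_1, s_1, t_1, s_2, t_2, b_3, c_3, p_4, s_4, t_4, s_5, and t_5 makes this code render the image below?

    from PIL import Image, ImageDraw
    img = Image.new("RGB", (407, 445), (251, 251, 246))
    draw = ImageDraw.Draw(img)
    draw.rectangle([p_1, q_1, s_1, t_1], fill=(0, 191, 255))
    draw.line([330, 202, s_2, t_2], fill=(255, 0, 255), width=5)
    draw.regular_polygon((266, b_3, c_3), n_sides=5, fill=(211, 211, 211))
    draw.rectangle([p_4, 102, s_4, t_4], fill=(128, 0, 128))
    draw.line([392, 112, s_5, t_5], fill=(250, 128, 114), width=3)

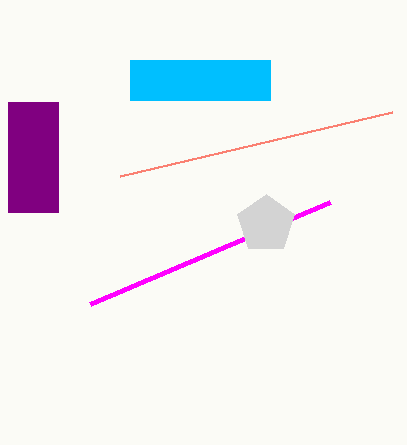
p_1 = 130; q_1 = 60; s_1 = 270; t_1 = 100; s_2 = 90; t_2 = 304; b_3 = 224; c_3 = 30; p_4 = 8; s_4 = 58; t_4 = 212; s_5 = 120; t_5 = 176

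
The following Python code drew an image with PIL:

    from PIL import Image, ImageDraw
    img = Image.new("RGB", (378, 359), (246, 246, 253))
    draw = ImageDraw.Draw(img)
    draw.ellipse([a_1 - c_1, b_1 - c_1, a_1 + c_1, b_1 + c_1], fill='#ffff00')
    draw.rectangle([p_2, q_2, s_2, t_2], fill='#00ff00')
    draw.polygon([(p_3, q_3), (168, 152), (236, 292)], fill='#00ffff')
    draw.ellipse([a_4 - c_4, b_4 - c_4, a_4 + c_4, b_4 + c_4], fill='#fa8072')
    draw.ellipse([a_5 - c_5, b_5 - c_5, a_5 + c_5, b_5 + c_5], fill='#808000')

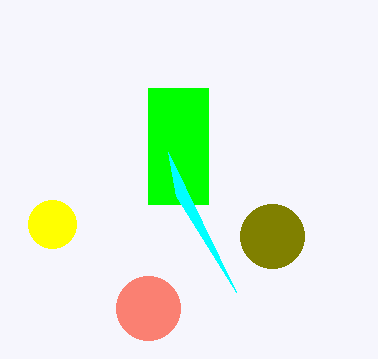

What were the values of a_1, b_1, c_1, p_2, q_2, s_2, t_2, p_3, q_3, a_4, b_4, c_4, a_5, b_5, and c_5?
a_1 = 52; b_1 = 224; c_1 = 24; p_2 = 148; q_2 = 88; s_2 = 208; t_2 = 204; p_3 = 176; q_3 = 196; a_4 = 148; b_4 = 308; c_4 = 32; a_5 = 272; b_5 = 236; c_5 = 32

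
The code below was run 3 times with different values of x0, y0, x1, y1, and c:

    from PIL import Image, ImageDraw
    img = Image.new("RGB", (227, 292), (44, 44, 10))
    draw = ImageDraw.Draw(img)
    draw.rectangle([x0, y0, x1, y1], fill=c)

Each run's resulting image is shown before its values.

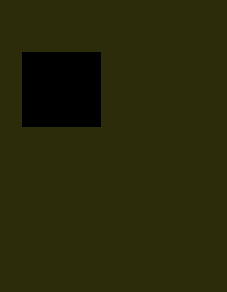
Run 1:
x0 = 22
y0 = 52
x1 = 100
y1 = 126
c = 'black'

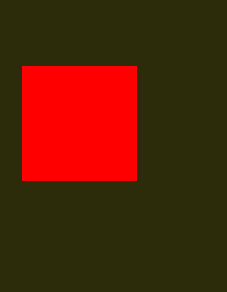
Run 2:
x0 = 22; y0 = 66; x1 = 136; y1 = 180; c = 'red'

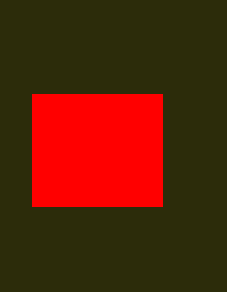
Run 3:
x0 = 32, y0 = 94, x1 = 162, y1 = 206, c = 'red'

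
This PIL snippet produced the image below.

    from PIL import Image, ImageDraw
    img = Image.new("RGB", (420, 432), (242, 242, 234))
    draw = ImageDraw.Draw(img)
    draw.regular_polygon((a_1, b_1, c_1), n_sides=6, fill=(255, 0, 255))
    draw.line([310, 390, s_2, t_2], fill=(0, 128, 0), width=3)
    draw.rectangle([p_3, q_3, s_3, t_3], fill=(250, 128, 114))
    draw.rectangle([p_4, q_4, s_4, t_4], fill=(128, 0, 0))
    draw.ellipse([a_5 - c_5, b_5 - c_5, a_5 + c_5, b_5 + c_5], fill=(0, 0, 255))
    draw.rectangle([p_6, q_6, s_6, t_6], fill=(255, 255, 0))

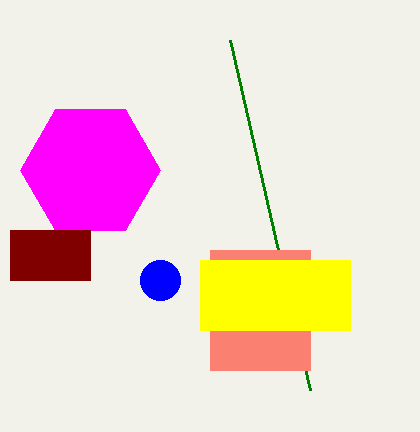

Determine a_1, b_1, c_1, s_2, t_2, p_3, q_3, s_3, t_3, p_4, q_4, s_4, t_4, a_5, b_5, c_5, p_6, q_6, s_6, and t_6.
a_1 = 90
b_1 = 170
c_1 = 70
s_2 = 230
t_2 = 40
p_3 = 210
q_3 = 250
s_3 = 310
t_3 = 370
p_4 = 10
q_4 = 230
s_4 = 90
t_4 = 280
a_5 = 160
b_5 = 280
c_5 = 20
p_6 = 200
q_6 = 260
s_6 = 350
t_6 = 330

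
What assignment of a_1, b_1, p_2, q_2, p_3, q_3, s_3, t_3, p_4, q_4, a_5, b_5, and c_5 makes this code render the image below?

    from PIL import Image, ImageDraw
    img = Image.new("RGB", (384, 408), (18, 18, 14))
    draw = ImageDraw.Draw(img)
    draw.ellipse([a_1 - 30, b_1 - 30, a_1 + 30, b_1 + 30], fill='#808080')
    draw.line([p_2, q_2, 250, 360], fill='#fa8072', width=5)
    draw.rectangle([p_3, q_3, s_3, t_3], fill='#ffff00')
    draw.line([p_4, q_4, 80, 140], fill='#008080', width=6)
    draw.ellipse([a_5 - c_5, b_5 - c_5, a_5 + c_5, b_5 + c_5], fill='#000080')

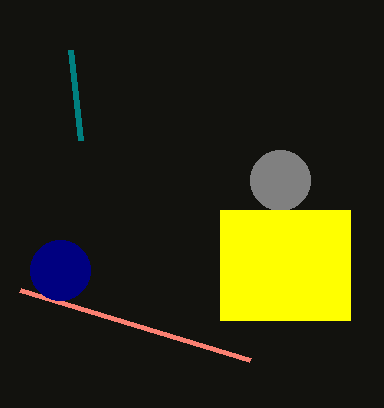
a_1 = 280
b_1 = 180
p_2 = 20
q_2 = 290
p_3 = 220
q_3 = 210
s_3 = 350
t_3 = 320
p_4 = 70
q_4 = 50
a_5 = 60
b_5 = 270
c_5 = 30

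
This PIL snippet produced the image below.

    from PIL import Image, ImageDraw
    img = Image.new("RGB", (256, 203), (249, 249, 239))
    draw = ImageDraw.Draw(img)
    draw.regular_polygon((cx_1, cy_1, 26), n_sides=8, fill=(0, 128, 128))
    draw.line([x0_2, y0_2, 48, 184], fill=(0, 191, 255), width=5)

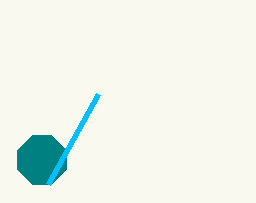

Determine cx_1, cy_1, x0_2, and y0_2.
cx_1 = 42
cy_1 = 160
x0_2 = 98
y0_2 = 94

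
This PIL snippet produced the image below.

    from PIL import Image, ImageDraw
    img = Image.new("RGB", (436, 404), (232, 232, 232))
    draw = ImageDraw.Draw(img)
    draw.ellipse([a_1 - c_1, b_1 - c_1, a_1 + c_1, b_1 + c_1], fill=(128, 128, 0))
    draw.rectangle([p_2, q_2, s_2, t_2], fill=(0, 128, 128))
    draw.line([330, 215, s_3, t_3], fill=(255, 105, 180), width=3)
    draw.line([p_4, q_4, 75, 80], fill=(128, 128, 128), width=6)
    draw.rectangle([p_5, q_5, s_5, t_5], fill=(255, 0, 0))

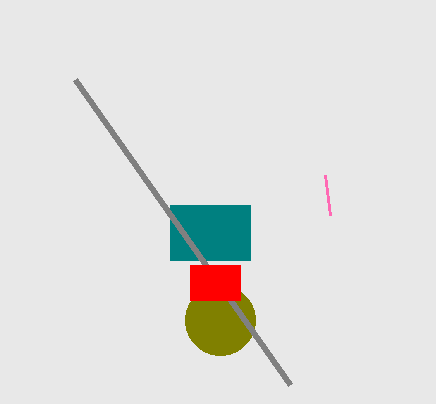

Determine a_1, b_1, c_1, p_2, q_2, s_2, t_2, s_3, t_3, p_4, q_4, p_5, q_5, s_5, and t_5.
a_1 = 220
b_1 = 320
c_1 = 35
p_2 = 170
q_2 = 205
s_2 = 250
t_2 = 260
s_3 = 325
t_3 = 175
p_4 = 290
q_4 = 385
p_5 = 190
q_5 = 265
s_5 = 240
t_5 = 300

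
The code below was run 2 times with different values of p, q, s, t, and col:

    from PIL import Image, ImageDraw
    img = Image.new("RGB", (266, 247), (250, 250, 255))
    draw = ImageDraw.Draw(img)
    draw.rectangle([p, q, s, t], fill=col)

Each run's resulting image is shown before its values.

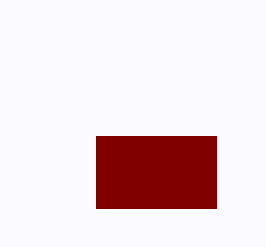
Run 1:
p = 96
q = 136
s = 216
t = 208
col = 'maroon'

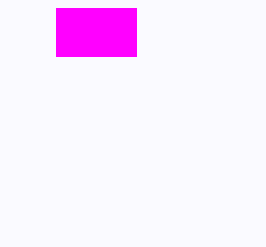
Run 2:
p = 56; q = 8; s = 136; t = 56; col = 'magenta'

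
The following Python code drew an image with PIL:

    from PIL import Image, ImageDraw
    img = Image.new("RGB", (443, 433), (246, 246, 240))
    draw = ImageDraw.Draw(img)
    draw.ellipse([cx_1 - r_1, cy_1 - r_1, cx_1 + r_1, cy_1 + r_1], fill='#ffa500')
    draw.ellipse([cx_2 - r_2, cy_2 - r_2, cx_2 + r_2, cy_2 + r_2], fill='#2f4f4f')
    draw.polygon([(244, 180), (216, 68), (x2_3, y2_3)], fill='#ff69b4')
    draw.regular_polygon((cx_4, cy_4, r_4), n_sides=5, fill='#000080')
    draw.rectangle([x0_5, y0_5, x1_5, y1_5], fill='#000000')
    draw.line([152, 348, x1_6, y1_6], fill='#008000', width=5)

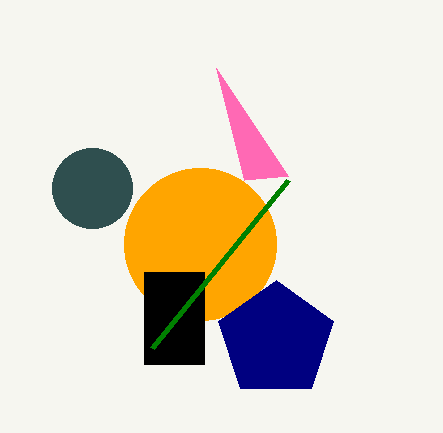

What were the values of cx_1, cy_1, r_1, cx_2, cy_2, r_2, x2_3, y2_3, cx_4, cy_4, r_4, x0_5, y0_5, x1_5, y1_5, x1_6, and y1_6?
cx_1 = 200, cy_1 = 244, r_1 = 76, cx_2 = 92, cy_2 = 188, r_2 = 40, x2_3 = 288, y2_3 = 176, cx_4 = 276, cy_4 = 340, r_4 = 60, x0_5 = 144, y0_5 = 272, x1_5 = 204, y1_5 = 364, x1_6 = 288, y1_6 = 180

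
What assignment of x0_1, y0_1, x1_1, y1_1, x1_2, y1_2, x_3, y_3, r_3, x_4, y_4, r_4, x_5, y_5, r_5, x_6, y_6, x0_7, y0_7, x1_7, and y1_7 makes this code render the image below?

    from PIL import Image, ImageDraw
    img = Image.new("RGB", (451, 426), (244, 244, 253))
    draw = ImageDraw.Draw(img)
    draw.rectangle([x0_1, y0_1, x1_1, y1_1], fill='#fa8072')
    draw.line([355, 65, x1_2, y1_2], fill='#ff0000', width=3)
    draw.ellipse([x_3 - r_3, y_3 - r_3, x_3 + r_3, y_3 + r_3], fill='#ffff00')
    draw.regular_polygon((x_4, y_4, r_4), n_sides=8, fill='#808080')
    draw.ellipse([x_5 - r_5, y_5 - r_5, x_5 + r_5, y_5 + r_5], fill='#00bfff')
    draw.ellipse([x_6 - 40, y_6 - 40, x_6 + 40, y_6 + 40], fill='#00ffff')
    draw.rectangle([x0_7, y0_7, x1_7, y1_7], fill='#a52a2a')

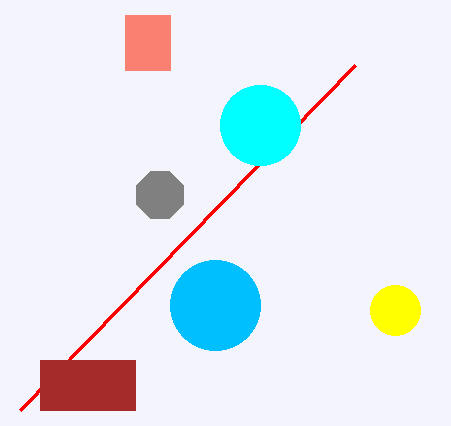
x0_1 = 125; y0_1 = 15; x1_1 = 170; y1_1 = 70; x1_2 = 20; y1_2 = 410; x_3 = 395; y_3 = 310; r_3 = 25; x_4 = 160; y_4 = 195; r_4 = 25; x_5 = 215; y_5 = 305; r_5 = 45; x_6 = 260; y_6 = 125; x0_7 = 40; y0_7 = 360; x1_7 = 135; y1_7 = 410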